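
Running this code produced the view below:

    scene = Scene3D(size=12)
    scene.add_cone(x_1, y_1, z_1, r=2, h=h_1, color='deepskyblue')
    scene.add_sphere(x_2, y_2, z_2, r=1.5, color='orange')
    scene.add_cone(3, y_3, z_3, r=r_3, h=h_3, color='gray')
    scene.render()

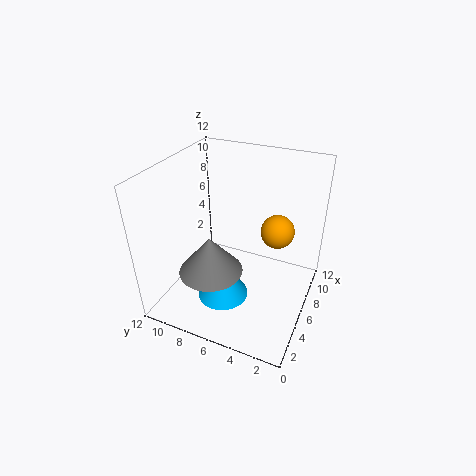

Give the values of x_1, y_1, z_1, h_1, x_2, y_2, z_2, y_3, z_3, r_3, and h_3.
x_1 = 3, y_1 = 6, z_1 = 2.5, h_1 = 3, x_2 = 9, y_2 = 3.5, z_2 = 5.5, y_3 = 7, z_3 = 4.5, r_3 = 2.5, h_3 = 3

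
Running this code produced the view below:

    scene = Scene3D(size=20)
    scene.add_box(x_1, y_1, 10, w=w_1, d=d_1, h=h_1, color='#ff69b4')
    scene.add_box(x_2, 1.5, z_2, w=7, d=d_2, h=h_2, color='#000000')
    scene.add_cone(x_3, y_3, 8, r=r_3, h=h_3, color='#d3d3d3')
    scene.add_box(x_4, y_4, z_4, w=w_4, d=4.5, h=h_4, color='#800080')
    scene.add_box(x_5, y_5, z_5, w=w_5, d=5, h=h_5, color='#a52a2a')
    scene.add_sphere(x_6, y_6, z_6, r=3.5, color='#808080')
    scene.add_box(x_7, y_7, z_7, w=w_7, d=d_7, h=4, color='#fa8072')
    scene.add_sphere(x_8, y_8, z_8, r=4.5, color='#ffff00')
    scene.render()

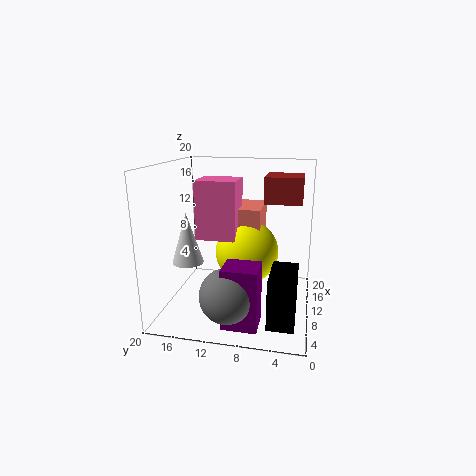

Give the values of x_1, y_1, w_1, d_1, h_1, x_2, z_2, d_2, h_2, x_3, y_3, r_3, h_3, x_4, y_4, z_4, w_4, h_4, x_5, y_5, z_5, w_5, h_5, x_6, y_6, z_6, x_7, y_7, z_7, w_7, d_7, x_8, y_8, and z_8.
x_1 = 8
y_1 = 10
w_1 = 5
d_1 = 5.5
h_1 = 8
x_2 = 3
z_2 = 0.5
d_2 = 3.5
h_2 = 6.5
x_3 = 5
y_3 = 15.5
r_3 = 2
h_3 = 6.5
x_4 = 2
y_4 = 6
z_4 = 0.5
w_4 = 4
h_4 = 8
x_5 = 9.5
y_5 = 1.5
z_5 = 15
w_5 = 5.5
h_5 = 3.5
x_6 = 3.5
y_6 = 10
z_6 = 4.5
x_7 = 10
y_7 = 7
z_7 = 10
w_7 = 7
d_7 = 6
x_8 = 11.5
y_8 = 9
z_8 = 7.5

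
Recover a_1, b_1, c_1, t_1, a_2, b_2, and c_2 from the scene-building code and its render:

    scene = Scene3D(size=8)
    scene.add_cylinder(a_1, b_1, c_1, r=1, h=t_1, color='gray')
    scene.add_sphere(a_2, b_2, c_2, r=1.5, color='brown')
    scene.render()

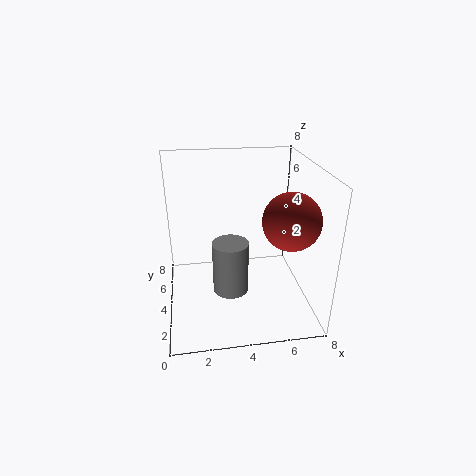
a_1 = 3.5, b_1 = 3.5, c_1 = 1, t_1 = 3, a_2 = 6.5, b_2 = 2.5, c_2 = 5.5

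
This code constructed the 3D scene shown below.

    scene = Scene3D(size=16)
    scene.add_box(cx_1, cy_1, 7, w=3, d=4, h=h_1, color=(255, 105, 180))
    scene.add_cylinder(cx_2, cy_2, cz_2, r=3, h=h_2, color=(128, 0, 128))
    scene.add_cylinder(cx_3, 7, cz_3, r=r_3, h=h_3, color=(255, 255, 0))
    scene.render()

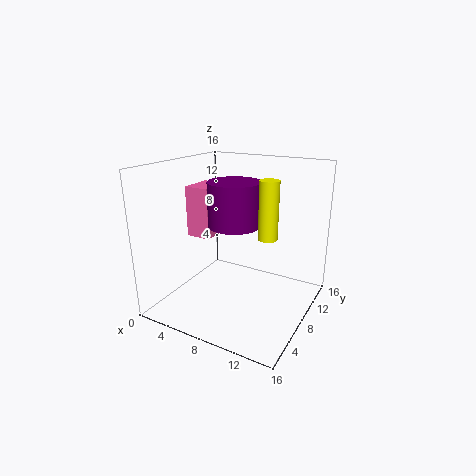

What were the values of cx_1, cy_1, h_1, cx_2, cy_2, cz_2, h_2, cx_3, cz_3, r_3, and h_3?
cx_1 = 1; cy_1 = 8; h_1 = 6; cx_2 = 7; cy_2 = 9; cz_2 = 9; h_2 = 5; cx_3 = 12; cz_3 = 9; r_3 = 1; h_3 = 6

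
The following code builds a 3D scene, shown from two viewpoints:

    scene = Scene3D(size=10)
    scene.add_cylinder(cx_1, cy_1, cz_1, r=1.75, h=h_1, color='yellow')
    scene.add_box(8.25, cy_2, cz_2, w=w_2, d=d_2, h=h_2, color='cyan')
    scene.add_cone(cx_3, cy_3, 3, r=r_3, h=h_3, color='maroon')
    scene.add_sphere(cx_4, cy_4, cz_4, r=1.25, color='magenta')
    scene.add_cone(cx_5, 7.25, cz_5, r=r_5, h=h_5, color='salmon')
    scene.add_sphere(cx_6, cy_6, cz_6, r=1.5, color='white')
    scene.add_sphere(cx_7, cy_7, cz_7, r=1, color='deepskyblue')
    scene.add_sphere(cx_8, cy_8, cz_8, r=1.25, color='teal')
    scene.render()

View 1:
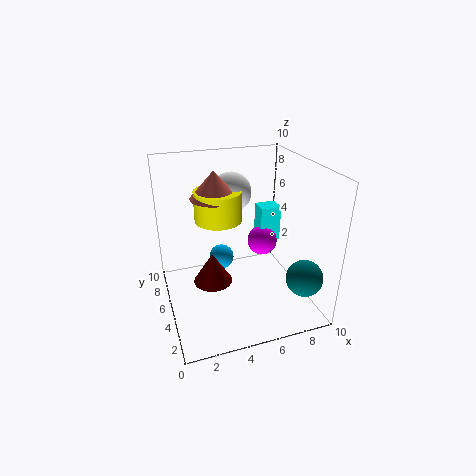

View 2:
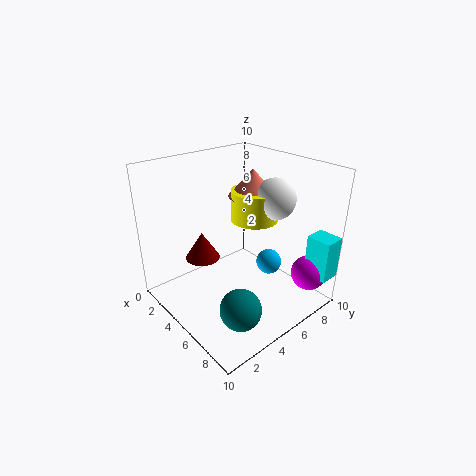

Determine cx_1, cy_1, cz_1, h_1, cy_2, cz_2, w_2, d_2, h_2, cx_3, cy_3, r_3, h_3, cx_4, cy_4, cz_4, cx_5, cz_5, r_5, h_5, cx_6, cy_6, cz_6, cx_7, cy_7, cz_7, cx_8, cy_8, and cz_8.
cx_1 = 4.25; cy_1 = 7.25; cz_1 = 5.5; h_1 = 2.25; cy_2 = 8.5; cz_2 = 2.25; w_2 = 1.75; d_2 = 1.5; h_2 = 3; cx_3 = 2.75; cy_3 = 3.5; r_3 = 1.25; h_3 = 2; cx_4 = 8.5; cy_4 = 8.75; cz_4 = 2.25; cx_5 = 4; cz_5 = 7.25; r_5 = 1.75; h_5 = 2; cx_6 = 5.5; cy_6 = 8; cz_6 = 7.25; cx_7 = 4.75; cy_7 = 8.5; cz_7 = 1.5; cx_8 = 8.75; cy_8 = 2; cz_8 = 2.75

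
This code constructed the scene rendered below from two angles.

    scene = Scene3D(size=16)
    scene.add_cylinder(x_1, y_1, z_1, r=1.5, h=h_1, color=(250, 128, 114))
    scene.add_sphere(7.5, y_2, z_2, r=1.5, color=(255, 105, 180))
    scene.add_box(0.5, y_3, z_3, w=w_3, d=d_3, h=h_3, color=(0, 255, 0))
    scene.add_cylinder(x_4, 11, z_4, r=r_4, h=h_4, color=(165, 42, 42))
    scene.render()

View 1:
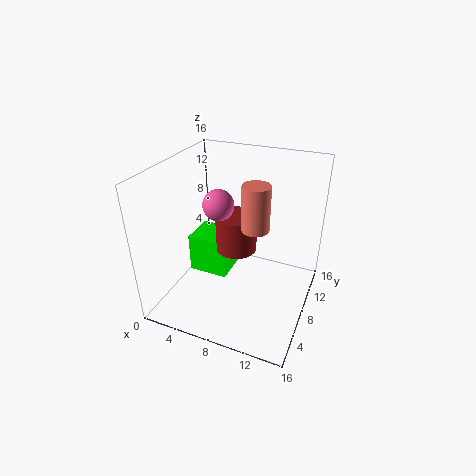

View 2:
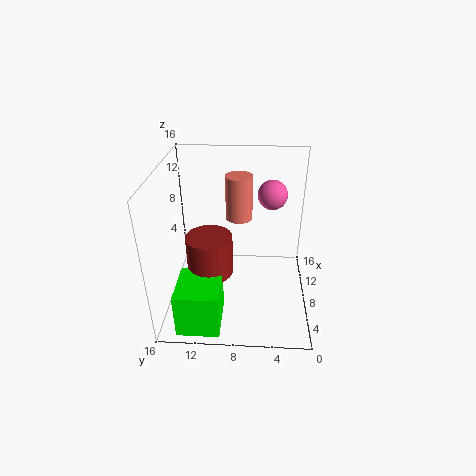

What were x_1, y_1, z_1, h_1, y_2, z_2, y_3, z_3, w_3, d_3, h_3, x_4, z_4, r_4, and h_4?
x_1 = 10; y_1 = 8; z_1 = 9.5; h_1 = 5; y_2 = 4.5; z_2 = 13.5; y_3 = 9.5; z_3 = 0.5; w_3 = 5; d_3 = 4.5; h_3 = 5; x_4 = 6.5; z_4 = 4.5; r_4 = 2.5; h_4 = 4.5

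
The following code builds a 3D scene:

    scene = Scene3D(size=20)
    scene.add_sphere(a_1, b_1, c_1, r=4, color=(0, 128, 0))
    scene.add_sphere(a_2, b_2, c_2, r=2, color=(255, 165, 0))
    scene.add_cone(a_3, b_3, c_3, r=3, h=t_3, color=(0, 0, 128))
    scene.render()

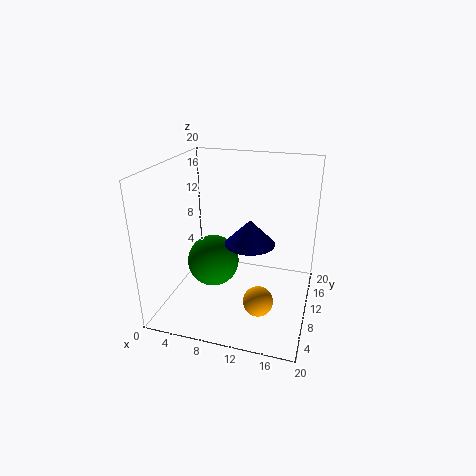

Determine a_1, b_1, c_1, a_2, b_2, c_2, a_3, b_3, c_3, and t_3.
a_1 = 5
b_1 = 13
c_1 = 4
a_2 = 14
b_2 = 6
c_2 = 3
a_3 = 13
b_3 = 5
c_3 = 12
t_3 = 3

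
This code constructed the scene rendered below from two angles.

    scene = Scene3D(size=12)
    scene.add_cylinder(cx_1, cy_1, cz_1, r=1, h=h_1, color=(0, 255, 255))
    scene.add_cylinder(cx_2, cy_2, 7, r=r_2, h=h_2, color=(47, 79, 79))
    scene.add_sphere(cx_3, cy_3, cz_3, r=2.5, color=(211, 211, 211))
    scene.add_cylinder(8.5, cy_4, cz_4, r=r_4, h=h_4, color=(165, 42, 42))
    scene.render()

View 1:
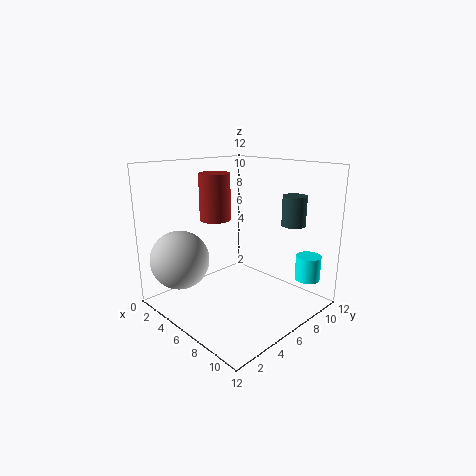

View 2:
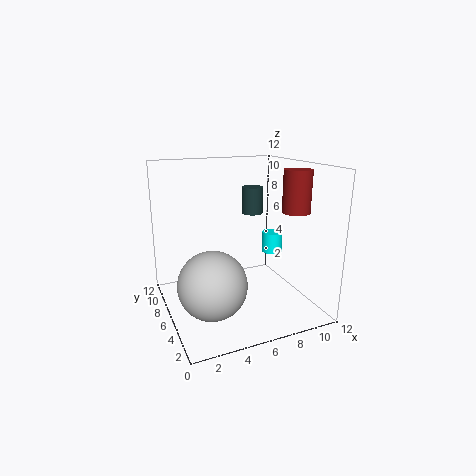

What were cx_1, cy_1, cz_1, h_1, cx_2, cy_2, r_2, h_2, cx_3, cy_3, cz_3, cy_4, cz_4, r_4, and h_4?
cx_1 = 11, cy_1 = 9, cz_1 = 3, h_1 = 2, cx_2 = 9, cy_2 = 9.5, r_2 = 1, h_2 = 2.5, cx_3 = 2.5, cy_3 = 2.5, cz_3 = 4, cy_4 = 1.5, cz_4 = 9, r_4 = 1, h_4 = 3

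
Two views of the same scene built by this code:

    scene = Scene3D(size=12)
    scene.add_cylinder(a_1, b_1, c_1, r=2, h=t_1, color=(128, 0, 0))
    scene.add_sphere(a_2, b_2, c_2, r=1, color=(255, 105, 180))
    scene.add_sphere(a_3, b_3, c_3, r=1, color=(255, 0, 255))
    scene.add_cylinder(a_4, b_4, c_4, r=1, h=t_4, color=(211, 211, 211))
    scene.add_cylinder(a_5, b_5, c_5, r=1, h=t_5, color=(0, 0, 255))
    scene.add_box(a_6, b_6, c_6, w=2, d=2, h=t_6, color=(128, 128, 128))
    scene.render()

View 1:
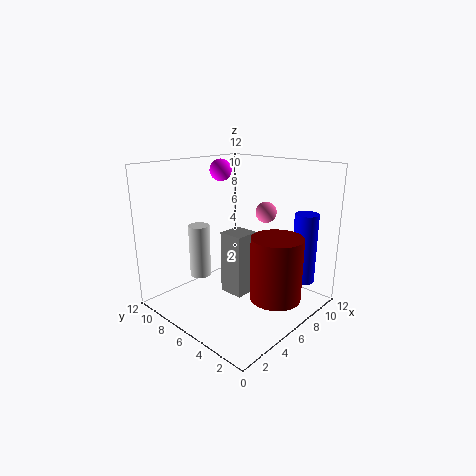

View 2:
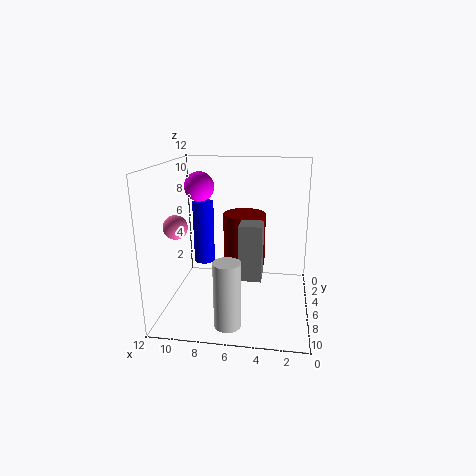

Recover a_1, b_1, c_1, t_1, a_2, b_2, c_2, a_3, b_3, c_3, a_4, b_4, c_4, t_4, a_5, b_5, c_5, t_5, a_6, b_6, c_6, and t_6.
a_1 = 6; b_1 = 2; c_1 = 2; t_1 = 5; a_2 = 11; b_2 = 7; c_2 = 7; a_3 = 8; b_3 = 10; c_3 = 11; a_4 = 6; b_4 = 11; c_4 = 1; t_4 = 5; a_5 = 10; b_5 = 2; c_5 = 2; t_5 = 6; a_6 = 4; b_6 = 4; c_6 = 2; t_6 = 5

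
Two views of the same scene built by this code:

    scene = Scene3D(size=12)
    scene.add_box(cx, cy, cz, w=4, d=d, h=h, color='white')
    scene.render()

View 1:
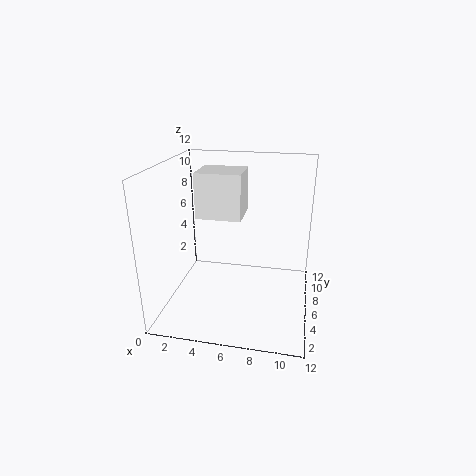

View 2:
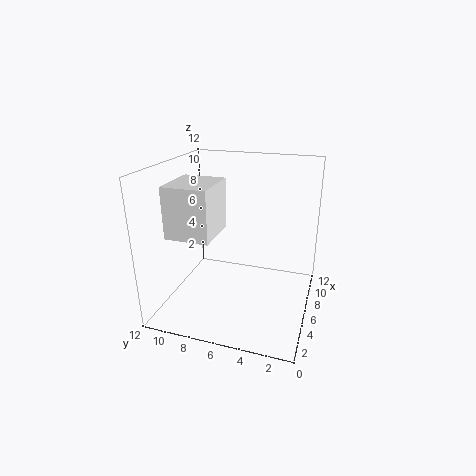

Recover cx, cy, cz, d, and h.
cx = 2, cy = 7, cz = 7, d = 3.5, h = 4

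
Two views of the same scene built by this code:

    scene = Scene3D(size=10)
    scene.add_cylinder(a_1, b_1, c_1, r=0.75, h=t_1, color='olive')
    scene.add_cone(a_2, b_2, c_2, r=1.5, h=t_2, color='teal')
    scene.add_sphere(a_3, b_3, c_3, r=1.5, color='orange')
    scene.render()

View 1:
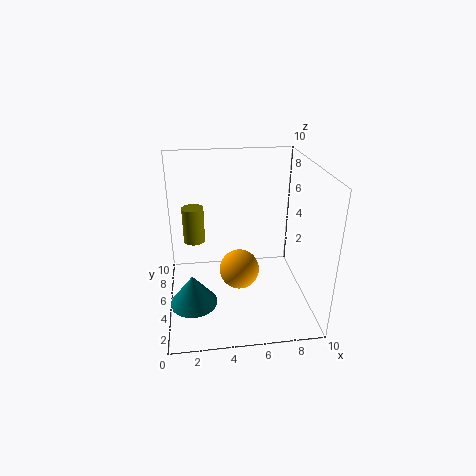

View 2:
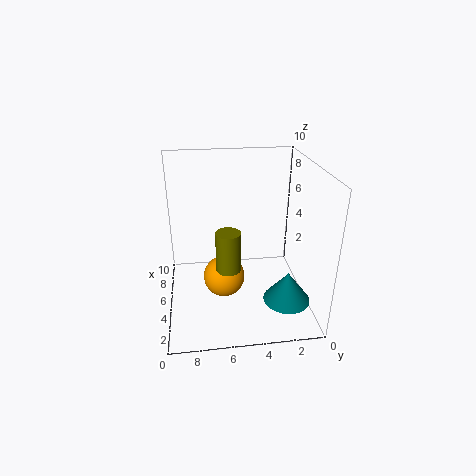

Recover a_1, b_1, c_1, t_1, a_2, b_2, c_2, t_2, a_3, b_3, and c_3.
a_1 = 2, b_1 = 6, c_1 = 4.5, t_1 = 2.5, a_2 = 1.75, b_2 = 2.25, c_2 = 2, t_2 = 2, a_3 = 5.25, b_3 = 6, c_3 = 1.75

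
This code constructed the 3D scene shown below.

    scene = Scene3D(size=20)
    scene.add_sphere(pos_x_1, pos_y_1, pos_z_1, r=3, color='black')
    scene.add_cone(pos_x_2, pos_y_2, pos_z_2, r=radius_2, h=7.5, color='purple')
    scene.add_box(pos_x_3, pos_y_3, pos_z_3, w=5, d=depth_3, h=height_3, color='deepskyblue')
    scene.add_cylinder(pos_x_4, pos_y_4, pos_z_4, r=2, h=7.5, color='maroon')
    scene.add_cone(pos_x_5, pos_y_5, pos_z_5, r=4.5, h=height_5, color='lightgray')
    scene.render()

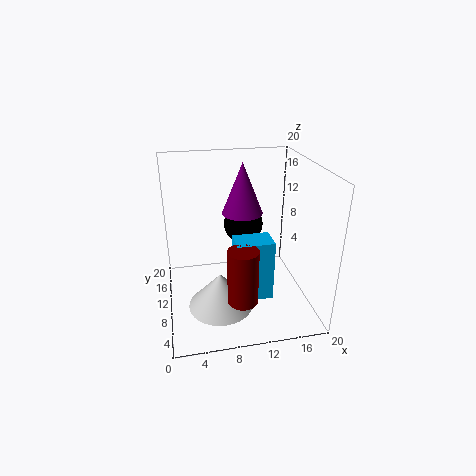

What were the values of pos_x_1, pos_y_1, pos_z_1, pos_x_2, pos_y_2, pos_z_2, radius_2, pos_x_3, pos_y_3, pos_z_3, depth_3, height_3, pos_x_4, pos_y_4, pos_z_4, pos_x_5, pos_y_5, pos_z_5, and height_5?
pos_x_1 = 12, pos_y_1 = 15.5, pos_z_1 = 9.5, pos_x_2 = 11.5, pos_y_2 = 14, pos_z_2 = 12, radius_2 = 3, pos_x_3 = 9, pos_y_3 = 5.5, pos_z_3 = 2.5, depth_3 = 3.5, height_3 = 8.5, pos_x_4 = 9.5, pos_y_4 = 4.5, pos_z_4 = 3.5, pos_x_5 = 7, pos_y_5 = 7.5, pos_z_5 = 1, height_5 = 5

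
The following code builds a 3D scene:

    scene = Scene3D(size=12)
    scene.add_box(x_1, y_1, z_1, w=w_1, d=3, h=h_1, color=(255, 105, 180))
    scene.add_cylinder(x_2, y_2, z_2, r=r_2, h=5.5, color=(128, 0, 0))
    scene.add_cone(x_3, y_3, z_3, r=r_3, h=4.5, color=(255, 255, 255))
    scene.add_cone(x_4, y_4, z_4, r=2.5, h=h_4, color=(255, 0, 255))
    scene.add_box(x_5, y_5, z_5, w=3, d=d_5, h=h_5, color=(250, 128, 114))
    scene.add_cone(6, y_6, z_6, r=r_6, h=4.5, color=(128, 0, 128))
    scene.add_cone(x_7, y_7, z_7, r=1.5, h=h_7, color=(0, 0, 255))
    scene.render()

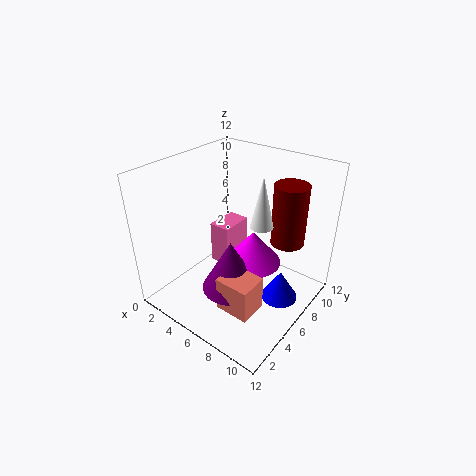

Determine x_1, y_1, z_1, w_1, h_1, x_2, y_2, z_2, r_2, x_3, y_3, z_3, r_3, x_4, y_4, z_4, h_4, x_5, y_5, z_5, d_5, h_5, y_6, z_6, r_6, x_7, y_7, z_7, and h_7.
x_1 = 2; y_1 = 7; z_1 = 1.5; w_1 = 2; h_1 = 4; x_2 = 8.5; y_2 = 10; z_2 = 4.5; r_2 = 1.5; x_3 = 7; y_3 = 8; z_3 = 6.5; r_3 = 1; x_4 = 6.5; y_4 = 7.5; z_4 = 3; h_4 = 3; x_5 = 6; y_5 = 3; z_5 = 0.5; d_5 = 2.5; h_5 = 3; y_6 = 5; z_6 = 1.5; r_6 = 2.5; x_7 = 10; y_7 = 6.5; z_7 = 1.5; h_7 = 2.5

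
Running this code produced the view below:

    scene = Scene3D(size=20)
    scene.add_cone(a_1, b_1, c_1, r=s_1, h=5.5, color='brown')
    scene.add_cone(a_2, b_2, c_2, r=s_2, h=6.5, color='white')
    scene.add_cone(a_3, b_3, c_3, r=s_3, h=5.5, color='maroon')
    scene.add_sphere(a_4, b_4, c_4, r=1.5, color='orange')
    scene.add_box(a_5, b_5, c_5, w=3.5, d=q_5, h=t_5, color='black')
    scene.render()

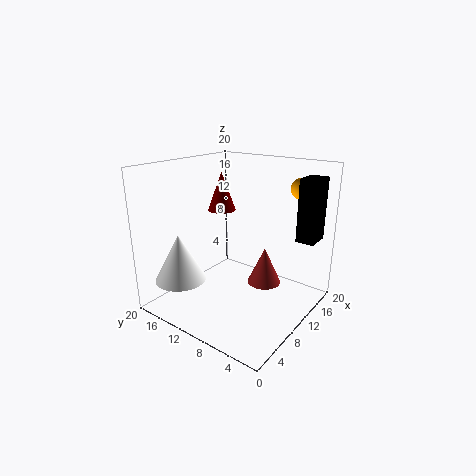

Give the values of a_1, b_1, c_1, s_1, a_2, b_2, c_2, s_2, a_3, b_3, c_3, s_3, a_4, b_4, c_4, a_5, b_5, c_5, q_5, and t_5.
a_1 = 14
b_1 = 8
c_1 = 2
s_1 = 2.5
a_2 = 4
b_2 = 15.5
c_2 = 4.5
s_2 = 3.5
a_3 = 11.5
b_3 = 14
c_3 = 13
s_3 = 2
a_4 = 16.5
b_4 = 4
c_4 = 16.5
a_5 = 13.5
b_5 = 0.5
c_5 = 10
q_5 = 2.5
t_5 = 8.5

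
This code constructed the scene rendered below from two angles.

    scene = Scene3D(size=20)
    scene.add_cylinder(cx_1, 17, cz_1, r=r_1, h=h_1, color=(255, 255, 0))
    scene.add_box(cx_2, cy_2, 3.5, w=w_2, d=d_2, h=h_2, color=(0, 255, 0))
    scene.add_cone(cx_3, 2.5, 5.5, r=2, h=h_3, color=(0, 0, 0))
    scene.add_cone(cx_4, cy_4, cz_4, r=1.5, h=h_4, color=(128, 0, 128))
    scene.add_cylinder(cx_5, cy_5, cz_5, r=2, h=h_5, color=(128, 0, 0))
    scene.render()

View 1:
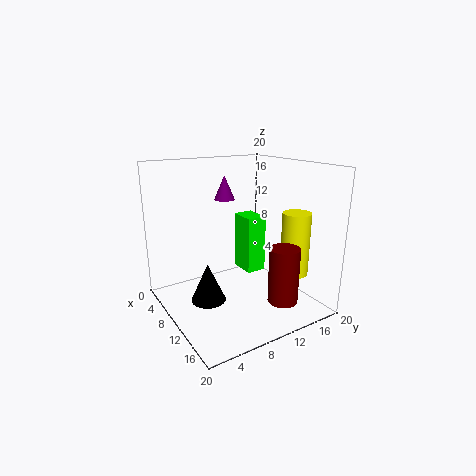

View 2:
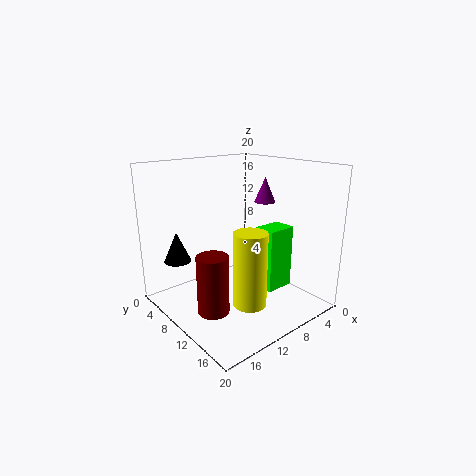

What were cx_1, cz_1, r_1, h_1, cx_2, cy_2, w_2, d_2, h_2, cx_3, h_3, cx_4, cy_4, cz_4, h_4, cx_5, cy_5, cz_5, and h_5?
cx_1 = 14; cz_1 = 4.5; r_1 = 2; h_1 = 9; cx_2 = 5; cy_2 = 12.5; w_2 = 4; d_2 = 3; h_2 = 8.5; cx_3 = 15.5; h_3 = 4.5; cx_4 = 5.5; cy_4 = 10.5; cz_4 = 14.5; h_4 = 3.5; cx_5 = 16.5; cy_5 = 13; cz_5 = 2.5; h_5 = 7.5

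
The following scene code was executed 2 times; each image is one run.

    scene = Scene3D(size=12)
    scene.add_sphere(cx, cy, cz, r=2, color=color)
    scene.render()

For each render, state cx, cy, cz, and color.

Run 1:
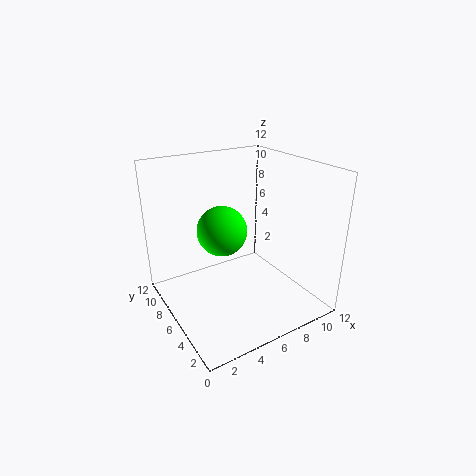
cx = 4.5, cy = 6, cz = 7, color = 'lime'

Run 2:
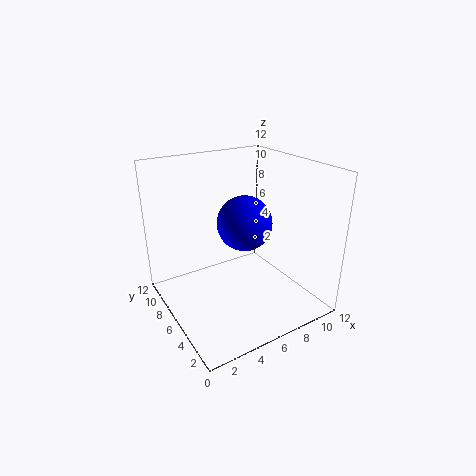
cx = 5, cy = 3.5, cz = 8.5, color = 'blue'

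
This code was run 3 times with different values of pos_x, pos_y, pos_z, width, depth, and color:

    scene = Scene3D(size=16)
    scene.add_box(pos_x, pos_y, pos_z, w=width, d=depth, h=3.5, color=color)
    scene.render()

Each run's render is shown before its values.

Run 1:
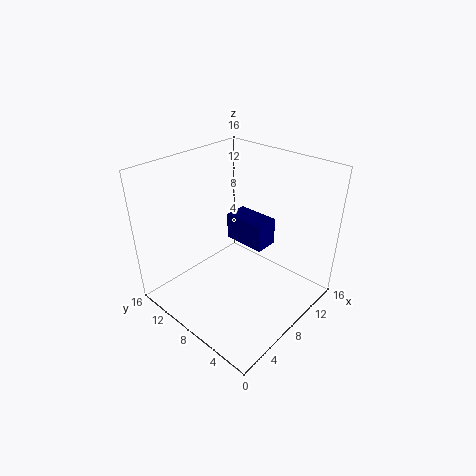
pos_x = 12
pos_y = 8
pos_z = 4
width = 3
depth = 5.5
color = 'navy'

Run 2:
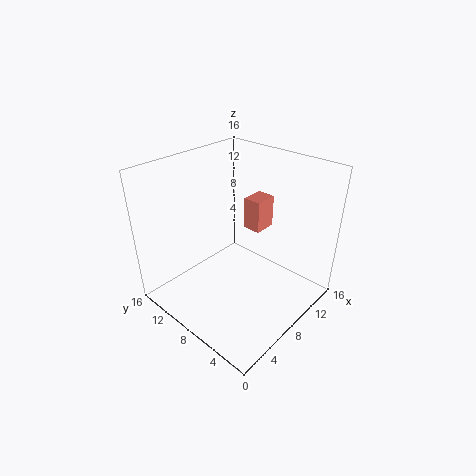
pos_x = 9
pos_y = 6
pos_z = 9
width = 2.5
depth = 2
color = 'salmon'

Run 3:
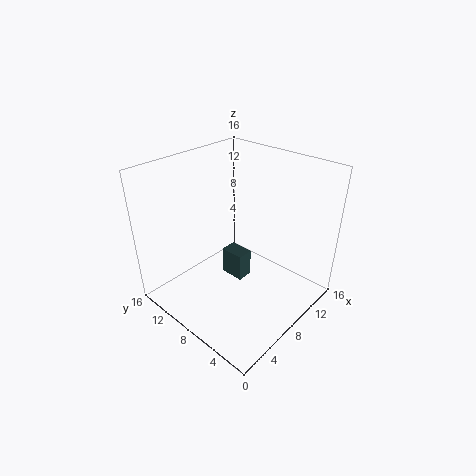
pos_x = 9.5
pos_y = 9
pos_z = 0.5
width = 2
depth = 3
color = 'darkslategray'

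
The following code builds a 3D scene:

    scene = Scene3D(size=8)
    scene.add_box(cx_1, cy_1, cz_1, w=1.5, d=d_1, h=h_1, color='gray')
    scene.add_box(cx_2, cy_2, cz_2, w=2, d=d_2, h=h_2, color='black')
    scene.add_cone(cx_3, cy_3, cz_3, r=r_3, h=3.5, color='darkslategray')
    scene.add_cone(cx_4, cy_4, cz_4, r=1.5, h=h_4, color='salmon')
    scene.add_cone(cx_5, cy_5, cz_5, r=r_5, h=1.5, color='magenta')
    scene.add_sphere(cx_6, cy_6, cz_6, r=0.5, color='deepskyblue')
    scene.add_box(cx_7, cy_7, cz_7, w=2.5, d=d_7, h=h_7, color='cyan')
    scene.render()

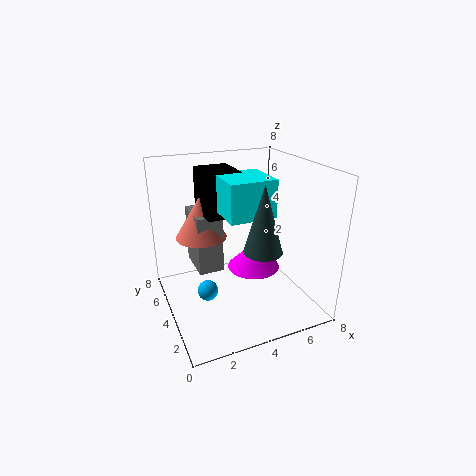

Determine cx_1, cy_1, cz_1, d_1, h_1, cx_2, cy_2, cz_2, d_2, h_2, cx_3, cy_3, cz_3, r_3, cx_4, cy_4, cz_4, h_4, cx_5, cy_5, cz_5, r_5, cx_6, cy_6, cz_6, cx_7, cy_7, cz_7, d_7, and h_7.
cx_1 = 2
cy_1 = 5
cz_1 = 1.5
d_1 = 2.5
h_1 = 3.5
cx_2 = 2.5
cy_2 = 4.5
cz_2 = 5
d_2 = 2.5
h_2 = 2.5
cx_3 = 4.5
cy_3 = 2
cz_3 = 4
r_3 = 1
cx_4 = 2.5
cy_4 = 6
cz_4 = 3.5
h_4 = 2.5
cx_5 = 5
cy_5 = 4
cz_5 = 2
r_5 = 1.5
cx_6 = 1.5
cy_6 = 2
cz_6 = 2.5
cx_7 = 3
cy_7 = 2.5
cz_7 = 5.5
d_7 = 2.5
h_7 = 2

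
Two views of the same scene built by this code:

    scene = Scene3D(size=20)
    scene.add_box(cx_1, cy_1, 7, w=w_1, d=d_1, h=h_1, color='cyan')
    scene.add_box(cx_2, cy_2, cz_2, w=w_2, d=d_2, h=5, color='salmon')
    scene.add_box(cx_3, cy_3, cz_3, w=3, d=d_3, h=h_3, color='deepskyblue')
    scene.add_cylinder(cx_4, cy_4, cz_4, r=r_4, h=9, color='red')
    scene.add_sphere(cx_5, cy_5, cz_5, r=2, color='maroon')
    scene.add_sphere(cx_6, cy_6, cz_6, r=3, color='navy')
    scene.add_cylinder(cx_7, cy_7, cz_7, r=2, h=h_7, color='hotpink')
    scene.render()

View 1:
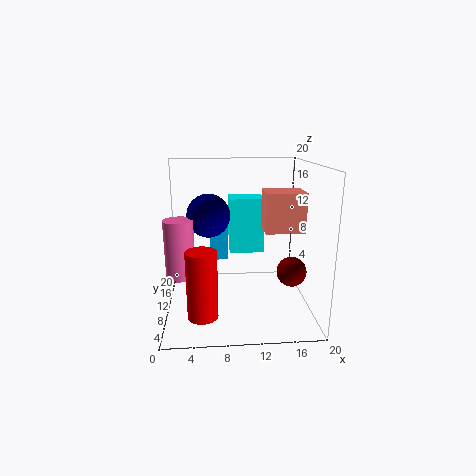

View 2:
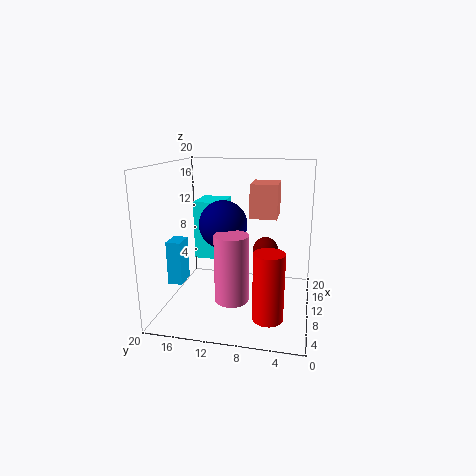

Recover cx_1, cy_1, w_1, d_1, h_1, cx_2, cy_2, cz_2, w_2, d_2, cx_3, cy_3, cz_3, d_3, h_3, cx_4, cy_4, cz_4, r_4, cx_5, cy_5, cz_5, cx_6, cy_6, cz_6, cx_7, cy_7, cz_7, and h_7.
cx_1 = 9; cy_1 = 12; w_1 = 5; d_1 = 4; h_1 = 8; cx_2 = 13; cy_2 = 5; cz_2 = 12; w_2 = 5; d_2 = 4; cx_3 = 6; cy_3 = 17; cz_3 = 4; d_3 = 2; h_3 = 6; cx_4 = 5; cy_4 = 5; cz_4 = 1; r_4 = 2; cx_5 = 17; cy_5 = 7; cz_5 = 6; cx_6 = 6; cy_6 = 11; cz_6 = 13; cx_7 = 2; cy_7 = 9; cz_7 = 5; h_7 = 8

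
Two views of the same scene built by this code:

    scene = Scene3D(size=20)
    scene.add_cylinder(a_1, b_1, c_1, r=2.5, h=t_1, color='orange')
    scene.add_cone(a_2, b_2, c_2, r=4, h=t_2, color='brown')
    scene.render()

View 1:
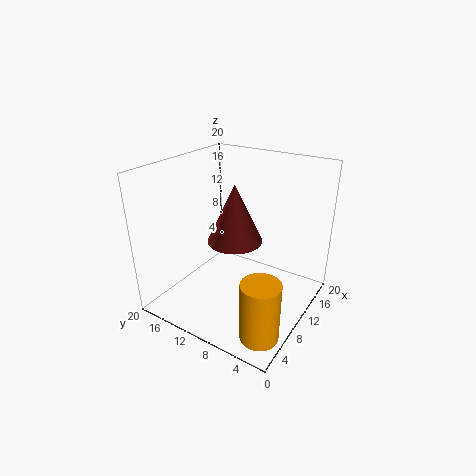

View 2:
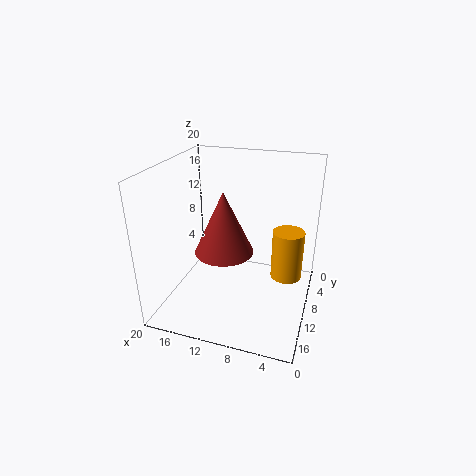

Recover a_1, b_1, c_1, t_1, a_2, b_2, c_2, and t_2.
a_1 = 4
b_1 = 3
c_1 = 0.5
t_1 = 8
a_2 = 11.5
b_2 = 11.5
c_2 = 8.5
t_2 = 8.5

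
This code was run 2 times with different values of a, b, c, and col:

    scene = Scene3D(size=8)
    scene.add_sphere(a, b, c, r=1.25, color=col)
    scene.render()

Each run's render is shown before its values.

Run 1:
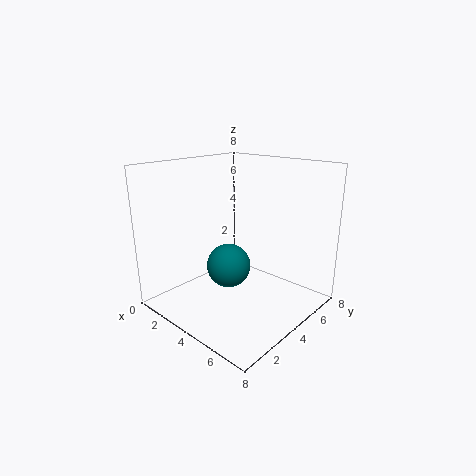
a = 3.5; b = 3.75; c = 2.25; col = 'teal'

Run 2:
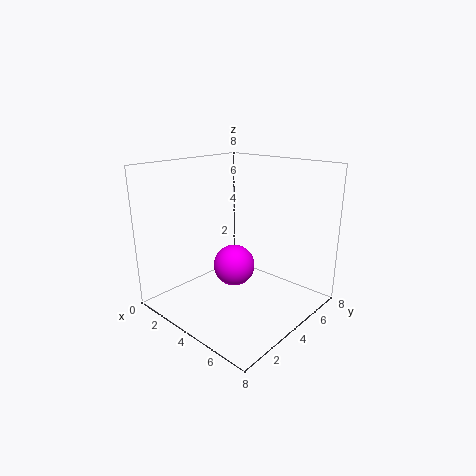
a = 3; b = 4.75; c = 1.75; col = 'magenta'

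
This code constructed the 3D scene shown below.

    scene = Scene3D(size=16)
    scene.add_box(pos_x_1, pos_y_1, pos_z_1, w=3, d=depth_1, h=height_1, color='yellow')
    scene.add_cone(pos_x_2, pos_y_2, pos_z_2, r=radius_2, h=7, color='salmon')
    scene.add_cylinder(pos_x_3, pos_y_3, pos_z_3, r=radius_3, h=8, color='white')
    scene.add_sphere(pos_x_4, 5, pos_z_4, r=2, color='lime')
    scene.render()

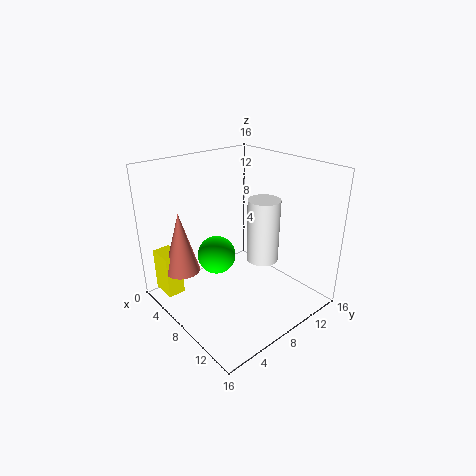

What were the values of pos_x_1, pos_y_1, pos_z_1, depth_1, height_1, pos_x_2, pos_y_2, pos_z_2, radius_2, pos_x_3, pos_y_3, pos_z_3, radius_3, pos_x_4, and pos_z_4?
pos_x_1 = 1
pos_y_1 = 1
pos_z_1 = 1
depth_1 = 2
height_1 = 5
pos_x_2 = 4
pos_y_2 = 3
pos_z_2 = 4
radius_2 = 2
pos_x_3 = 7
pos_y_3 = 13
pos_z_3 = 3
radius_3 = 2
pos_x_4 = 8
pos_z_4 = 7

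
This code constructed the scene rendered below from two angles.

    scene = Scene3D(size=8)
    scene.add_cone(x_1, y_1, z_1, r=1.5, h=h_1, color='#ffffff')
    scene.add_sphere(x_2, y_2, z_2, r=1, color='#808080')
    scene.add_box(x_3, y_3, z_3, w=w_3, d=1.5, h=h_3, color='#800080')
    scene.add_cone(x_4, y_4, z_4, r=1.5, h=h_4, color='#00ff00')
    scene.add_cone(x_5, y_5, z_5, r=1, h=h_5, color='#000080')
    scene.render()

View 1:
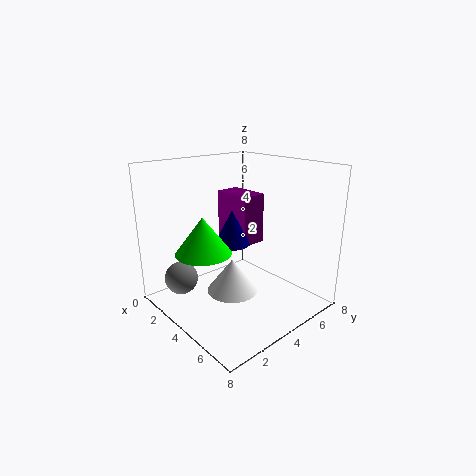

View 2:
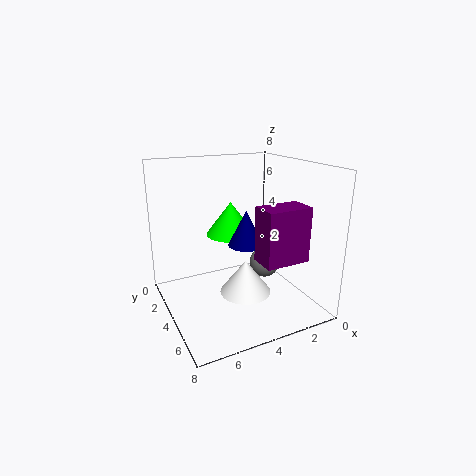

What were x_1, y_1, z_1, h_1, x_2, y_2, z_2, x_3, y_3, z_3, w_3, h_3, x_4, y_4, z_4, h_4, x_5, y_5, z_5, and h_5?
x_1 = 3.5; y_1 = 4; z_1 = 0.5; h_1 = 2; x_2 = 1; y_2 = 2; z_2 = 1; x_3 = 1; y_3 = 5; z_3 = 3; w_3 = 2.5; h_3 = 3; x_4 = 3.5; y_4 = 2; z_4 = 3.5; h_4 = 2; x_5 = 3.5; y_5 = 4; z_5 = 3.5; h_5 = 2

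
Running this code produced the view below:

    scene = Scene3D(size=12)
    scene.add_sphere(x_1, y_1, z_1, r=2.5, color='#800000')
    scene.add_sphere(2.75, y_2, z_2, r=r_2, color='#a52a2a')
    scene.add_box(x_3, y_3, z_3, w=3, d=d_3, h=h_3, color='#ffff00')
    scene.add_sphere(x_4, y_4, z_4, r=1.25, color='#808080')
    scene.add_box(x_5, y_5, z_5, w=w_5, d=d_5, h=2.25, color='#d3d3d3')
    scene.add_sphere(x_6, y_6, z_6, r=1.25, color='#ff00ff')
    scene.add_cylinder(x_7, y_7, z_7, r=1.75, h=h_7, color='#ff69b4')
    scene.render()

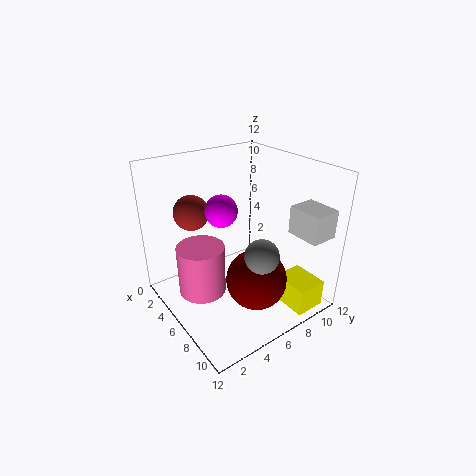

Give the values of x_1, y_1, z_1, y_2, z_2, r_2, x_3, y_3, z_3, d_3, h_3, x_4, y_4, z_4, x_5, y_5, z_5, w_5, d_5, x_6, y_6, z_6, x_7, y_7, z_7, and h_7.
x_1 = 8.25; y_1 = 6.25; z_1 = 3; y_2 = 3.5; z_2 = 7.75; r_2 = 1.5; x_3 = 9; y_3 = 7.75; z_3 = 1; d_3 = 2.5; h_3 = 2.25; x_4 = 10.25; y_4 = 5; z_4 = 6.75; x_5 = 9; y_5 = 8.75; z_5 = 7; w_5 = 2.75; d_5 = 2.25; x_6 = 6.25; y_6 = 4.25; z_6 = 9; x_7 = 7.25; y_7 = 1.75; z_7 = 3.5; h_7 = 3.75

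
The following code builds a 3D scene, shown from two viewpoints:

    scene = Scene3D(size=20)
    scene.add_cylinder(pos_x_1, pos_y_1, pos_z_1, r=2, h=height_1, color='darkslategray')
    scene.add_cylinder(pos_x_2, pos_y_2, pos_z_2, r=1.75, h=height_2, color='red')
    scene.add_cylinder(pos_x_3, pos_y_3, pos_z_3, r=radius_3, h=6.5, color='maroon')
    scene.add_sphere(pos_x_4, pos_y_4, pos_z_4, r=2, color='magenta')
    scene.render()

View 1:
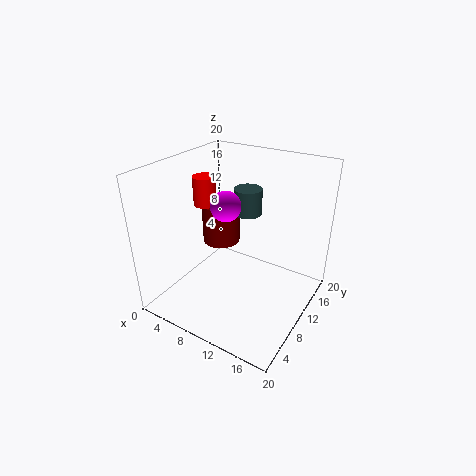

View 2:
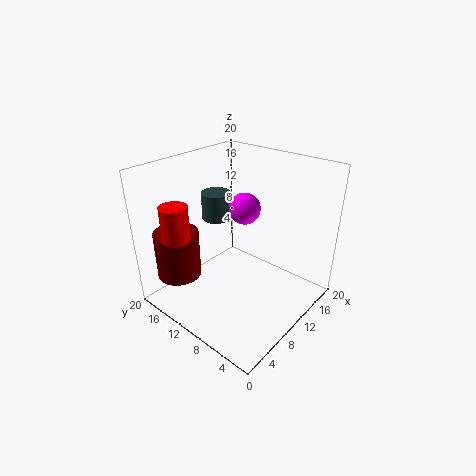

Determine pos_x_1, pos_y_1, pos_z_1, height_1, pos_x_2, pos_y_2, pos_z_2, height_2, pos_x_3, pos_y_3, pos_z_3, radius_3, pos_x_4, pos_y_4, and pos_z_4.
pos_x_1 = 9.5
pos_y_1 = 13.5
pos_z_1 = 12.25
height_1 = 3.75
pos_x_2 = 2
pos_y_2 = 13.25
pos_z_2 = 12
height_2 = 4.5
pos_x_3 = 3.5
pos_y_3 = 15.25
pos_z_3 = 5.25
radius_3 = 3
pos_x_4 = 9.25
pos_y_4 = 8.25
pos_z_4 = 15.25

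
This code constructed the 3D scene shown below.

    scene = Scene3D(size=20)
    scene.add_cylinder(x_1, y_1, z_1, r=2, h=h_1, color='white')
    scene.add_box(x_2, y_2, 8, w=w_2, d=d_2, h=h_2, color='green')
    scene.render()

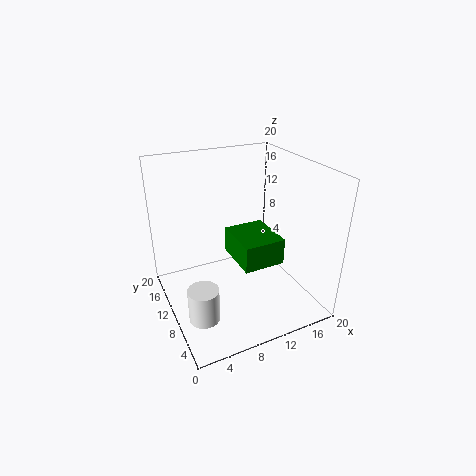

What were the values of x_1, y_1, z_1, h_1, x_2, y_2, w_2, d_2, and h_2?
x_1 = 3; y_1 = 5.5; z_1 = 2; h_1 = 4.5; x_2 = 8.5; y_2 = 4.5; w_2 = 5.5; d_2 = 6.5; h_2 = 3.5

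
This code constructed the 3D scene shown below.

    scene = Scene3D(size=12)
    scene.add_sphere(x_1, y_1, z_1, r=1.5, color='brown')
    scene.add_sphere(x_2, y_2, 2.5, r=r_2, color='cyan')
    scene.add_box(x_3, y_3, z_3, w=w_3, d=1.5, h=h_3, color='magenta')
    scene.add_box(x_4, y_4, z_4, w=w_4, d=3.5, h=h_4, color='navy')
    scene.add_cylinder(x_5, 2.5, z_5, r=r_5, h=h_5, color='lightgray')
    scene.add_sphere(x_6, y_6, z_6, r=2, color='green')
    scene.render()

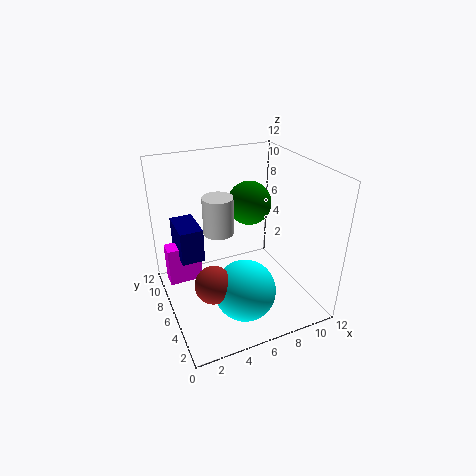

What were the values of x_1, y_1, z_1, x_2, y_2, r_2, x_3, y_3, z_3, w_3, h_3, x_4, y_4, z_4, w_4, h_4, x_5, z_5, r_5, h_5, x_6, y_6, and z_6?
x_1 = 3; y_1 = 4; z_1 = 3.5; x_2 = 5.5; y_2 = 3.5; r_2 = 2.5; x_3 = 0.5; y_3 = 8.5; z_3 = 1; w_3 = 3; h_3 = 3.5; x_4 = 1.5; y_4 = 7.5; z_4 = 3.5; w_4 = 2; h_4 = 3; x_5 = 3; z_5 = 9; r_5 = 1; h_5 = 2.5; x_6 = 8.5; y_6 = 9; z_6 = 7.5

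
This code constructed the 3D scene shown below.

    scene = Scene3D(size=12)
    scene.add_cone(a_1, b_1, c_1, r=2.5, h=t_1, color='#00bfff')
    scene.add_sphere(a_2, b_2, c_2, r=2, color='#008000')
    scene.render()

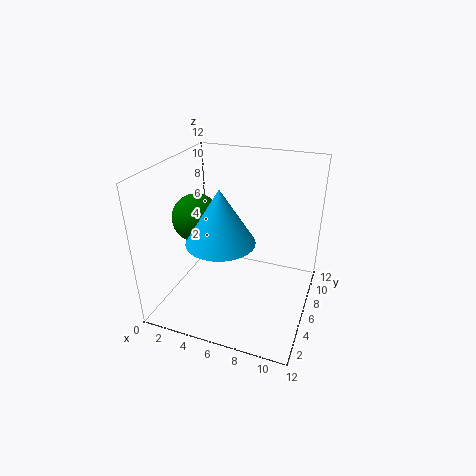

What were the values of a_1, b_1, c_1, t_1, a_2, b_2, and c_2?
a_1 = 6, b_1 = 2.5, c_1 = 7.5, t_1 = 4, a_2 = 2.5, b_2 = 5.5, c_2 = 7.5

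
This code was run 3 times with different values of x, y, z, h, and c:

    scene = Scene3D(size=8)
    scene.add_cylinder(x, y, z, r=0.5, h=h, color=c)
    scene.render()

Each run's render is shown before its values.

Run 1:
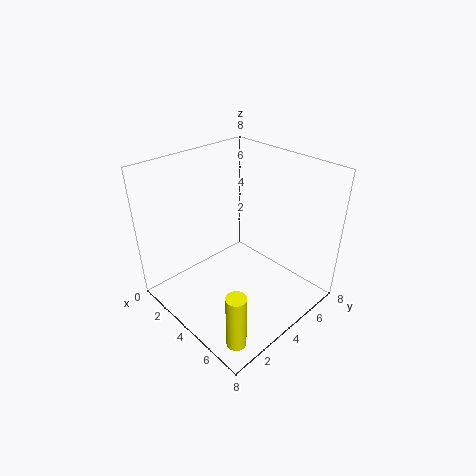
x = 7
y = 1
z = 0.5
h = 3
c = 'yellow'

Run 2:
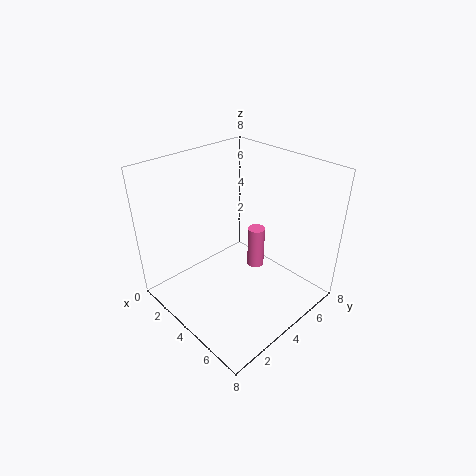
x = 4
y = 5.5
z = 1.5
h = 2.5
c = 'hotpink'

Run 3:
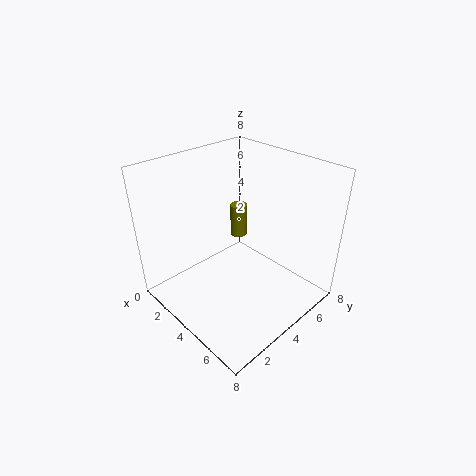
x = 2.5
y = 5.5
z = 3
h = 2
c = 'olive'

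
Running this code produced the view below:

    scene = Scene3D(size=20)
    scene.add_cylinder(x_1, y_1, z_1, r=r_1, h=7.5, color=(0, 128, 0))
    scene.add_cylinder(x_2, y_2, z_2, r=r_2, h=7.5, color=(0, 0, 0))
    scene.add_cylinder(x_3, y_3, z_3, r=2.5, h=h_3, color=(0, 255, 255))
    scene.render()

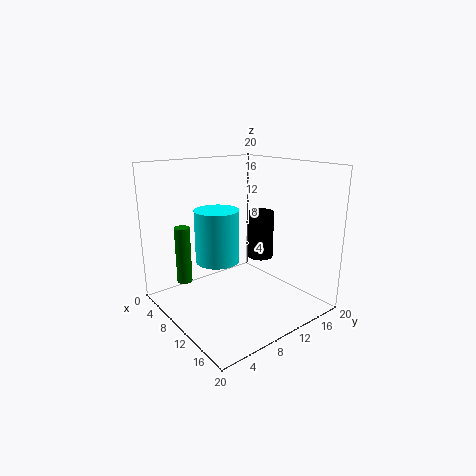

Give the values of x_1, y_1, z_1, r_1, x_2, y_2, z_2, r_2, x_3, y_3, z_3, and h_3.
x_1 = 8, y_1 = 2.5, z_1 = 5, r_1 = 1, x_2 = 7, y_2 = 17, z_2 = 4.5, r_2 = 2, x_3 = 14.5, y_3 = 3.5, z_3 = 10, h_3 = 6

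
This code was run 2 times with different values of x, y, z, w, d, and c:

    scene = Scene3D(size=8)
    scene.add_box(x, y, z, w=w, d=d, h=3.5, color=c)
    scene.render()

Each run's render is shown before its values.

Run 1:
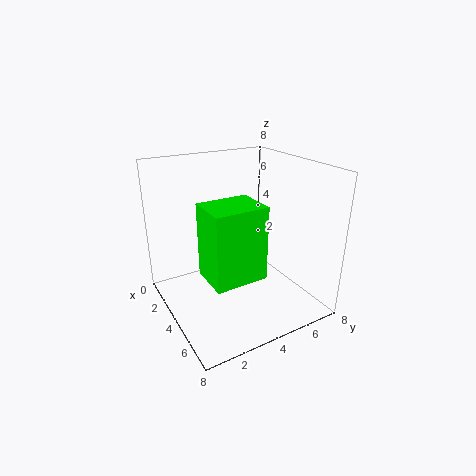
x = 5.5; y = 1; z = 3.5; w = 2; d = 2.5; c = 'lime'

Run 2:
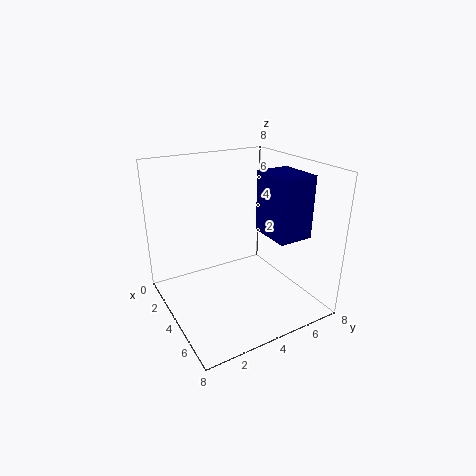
x = 3.5; y = 5.5; z = 4; w = 2.5; d = 2; c = 'navy'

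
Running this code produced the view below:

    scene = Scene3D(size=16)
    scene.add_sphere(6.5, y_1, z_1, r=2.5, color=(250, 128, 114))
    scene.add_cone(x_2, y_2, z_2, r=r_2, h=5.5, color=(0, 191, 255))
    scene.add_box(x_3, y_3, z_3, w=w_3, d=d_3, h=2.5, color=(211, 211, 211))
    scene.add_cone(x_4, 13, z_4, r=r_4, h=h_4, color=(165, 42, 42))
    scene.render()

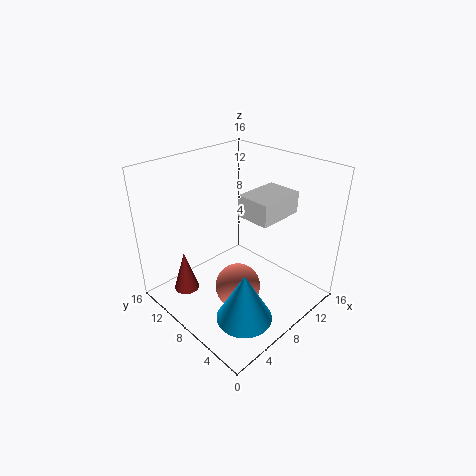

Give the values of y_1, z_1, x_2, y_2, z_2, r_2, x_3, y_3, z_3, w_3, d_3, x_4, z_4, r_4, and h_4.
y_1 = 6.5; z_1 = 3; x_2 = 5; y_2 = 4; z_2 = 1; r_2 = 3; x_3 = 9; y_3 = 5; z_3 = 10; w_3 = 5.5; d_3 = 4; x_4 = 4; z_4 = 0.5; r_4 = 1.5; h_4 = 5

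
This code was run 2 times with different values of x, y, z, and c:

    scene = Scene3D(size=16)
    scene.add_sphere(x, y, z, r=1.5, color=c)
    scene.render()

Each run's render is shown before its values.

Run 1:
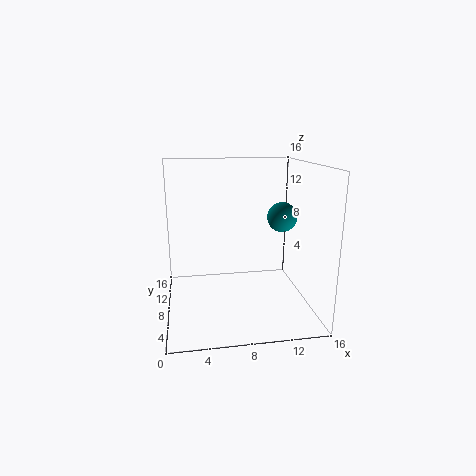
x = 12, y = 5, z = 11, c = 'teal'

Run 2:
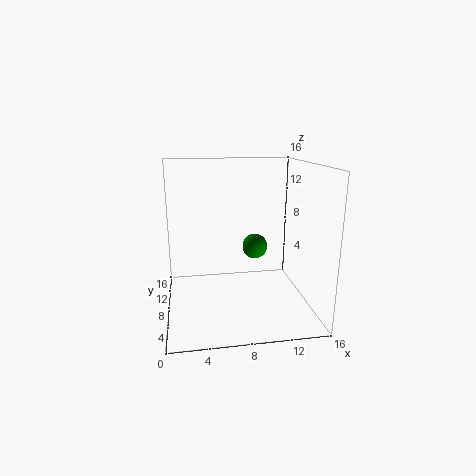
x = 10.5, y = 10.5, z = 6, c = 'green'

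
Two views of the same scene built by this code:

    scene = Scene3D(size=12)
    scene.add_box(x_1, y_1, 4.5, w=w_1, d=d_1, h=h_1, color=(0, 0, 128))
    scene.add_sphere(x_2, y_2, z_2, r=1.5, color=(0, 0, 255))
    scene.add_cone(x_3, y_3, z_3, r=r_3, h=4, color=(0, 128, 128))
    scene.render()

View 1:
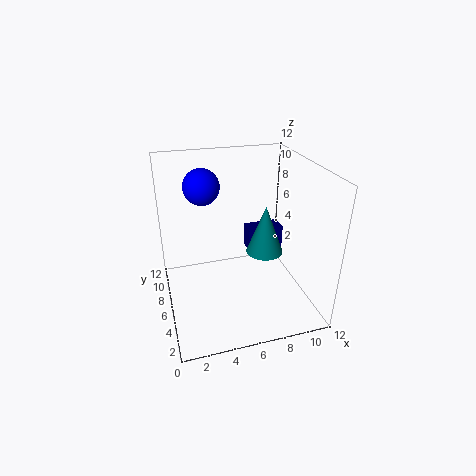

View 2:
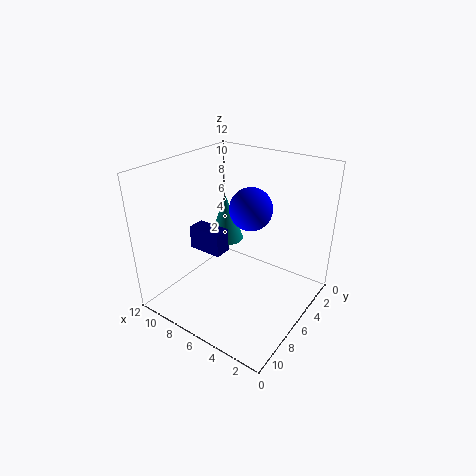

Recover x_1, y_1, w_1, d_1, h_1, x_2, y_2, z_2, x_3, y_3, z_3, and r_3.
x_1 = 7
y_1 = 6
w_1 = 3
d_1 = 1.5
h_1 = 2
x_2 = 3.5
y_2 = 8
z_2 = 10
x_3 = 8
y_3 = 5
z_3 = 5
r_3 = 1.5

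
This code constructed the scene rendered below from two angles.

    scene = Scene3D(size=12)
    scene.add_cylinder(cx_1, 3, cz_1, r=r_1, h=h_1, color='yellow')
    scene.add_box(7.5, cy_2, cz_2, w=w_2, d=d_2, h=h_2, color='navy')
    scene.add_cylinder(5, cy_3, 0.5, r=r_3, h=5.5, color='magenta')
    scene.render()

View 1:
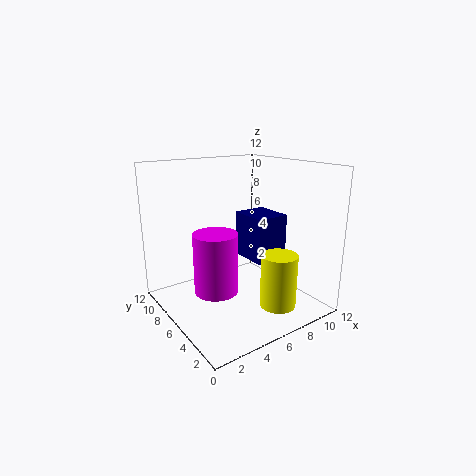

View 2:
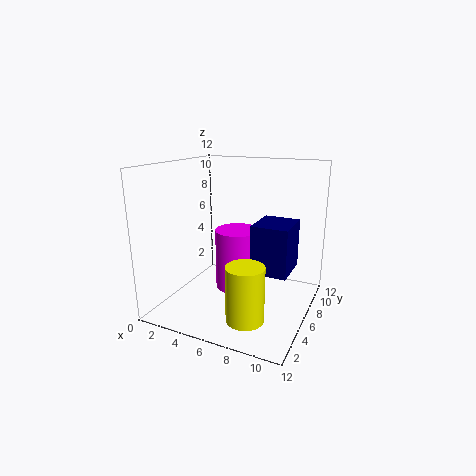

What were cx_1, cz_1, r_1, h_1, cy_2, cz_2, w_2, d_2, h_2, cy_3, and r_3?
cx_1 = 8
cz_1 = 0.5
r_1 = 1.5
h_1 = 4.5
cy_2 = 5
cz_2 = 3.5
w_2 = 3
d_2 = 3.5
h_2 = 4
cy_3 = 8
r_3 = 2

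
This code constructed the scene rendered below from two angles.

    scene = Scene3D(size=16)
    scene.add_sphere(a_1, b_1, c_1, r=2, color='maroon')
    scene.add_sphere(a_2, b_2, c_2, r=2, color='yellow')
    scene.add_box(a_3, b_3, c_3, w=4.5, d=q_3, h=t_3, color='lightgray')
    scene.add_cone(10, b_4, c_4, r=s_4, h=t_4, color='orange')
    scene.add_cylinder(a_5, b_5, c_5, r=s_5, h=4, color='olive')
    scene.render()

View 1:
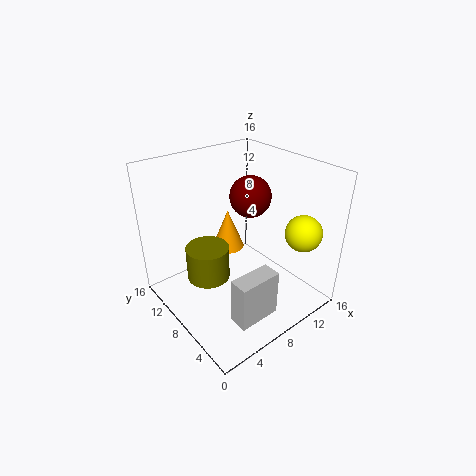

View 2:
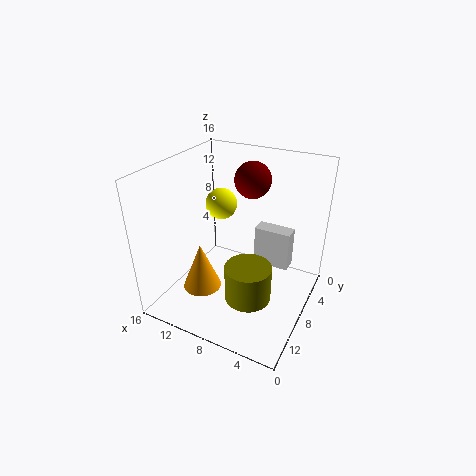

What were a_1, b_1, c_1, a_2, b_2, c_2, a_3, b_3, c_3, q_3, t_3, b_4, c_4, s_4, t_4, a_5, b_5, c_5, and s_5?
a_1 = 7.5; b_1 = 5.5; c_1 = 14; a_2 = 13; b_2 = 3; c_2 = 9; a_3 = 3.5; b_3 = 1.5; c_3 = 2; q_3 = 2; t_3 = 5; b_4 = 12.5; c_4 = 4; s_4 = 2; t_4 = 5; a_5 = 5.5; b_5 = 10.5; c_5 = 2.5; s_5 = 2.5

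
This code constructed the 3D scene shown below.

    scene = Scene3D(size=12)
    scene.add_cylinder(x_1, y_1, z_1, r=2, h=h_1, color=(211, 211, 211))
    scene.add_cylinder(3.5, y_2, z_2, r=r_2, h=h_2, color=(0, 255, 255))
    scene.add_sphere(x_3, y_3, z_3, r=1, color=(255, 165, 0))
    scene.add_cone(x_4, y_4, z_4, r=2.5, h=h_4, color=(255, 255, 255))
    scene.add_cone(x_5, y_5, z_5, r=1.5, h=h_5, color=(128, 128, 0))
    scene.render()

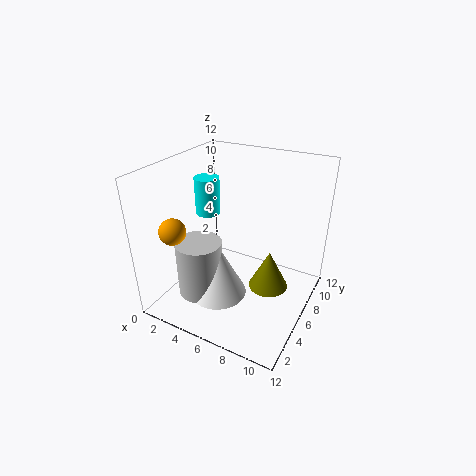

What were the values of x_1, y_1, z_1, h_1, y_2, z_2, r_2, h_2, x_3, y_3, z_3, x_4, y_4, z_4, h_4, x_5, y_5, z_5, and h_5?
x_1 = 3
y_1 = 4.5
z_1 = 0.5
h_1 = 5
y_2 = 5.5
z_2 = 8
r_2 = 1
h_2 = 3
x_3 = 3
y_3 = 1.5
z_3 = 8
x_4 = 4.5
y_4 = 5
z_4 = 0.5
h_4 = 5
x_5 = 9.5
y_5 = 4.5
z_5 = 3.5
h_5 = 3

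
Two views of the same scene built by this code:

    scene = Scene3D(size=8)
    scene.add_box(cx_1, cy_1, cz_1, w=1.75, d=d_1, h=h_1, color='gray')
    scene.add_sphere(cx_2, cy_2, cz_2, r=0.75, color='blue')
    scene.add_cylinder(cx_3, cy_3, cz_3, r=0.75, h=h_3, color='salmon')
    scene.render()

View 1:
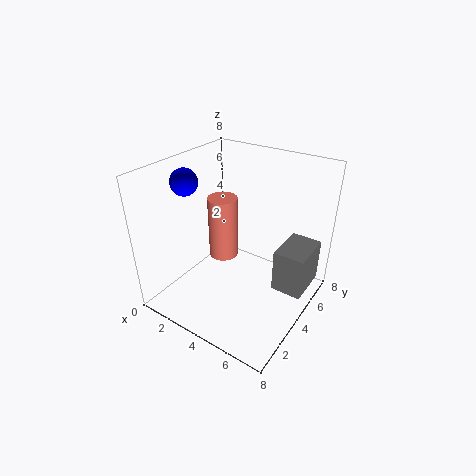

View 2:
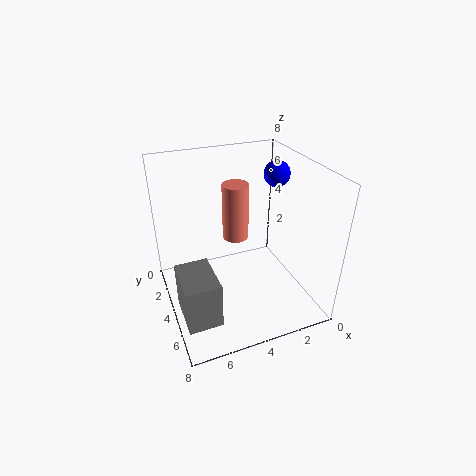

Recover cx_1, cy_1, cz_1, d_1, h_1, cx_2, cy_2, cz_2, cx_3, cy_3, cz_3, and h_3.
cx_1 = 6
cy_1 = 4.5
cz_1 = 1
d_1 = 2.5
h_1 = 2.5
cx_2 = 1.25
cy_2 = 3
cz_2 = 7
cx_3 = 3.75
cy_3 = 3
cz_3 = 3.5
h_3 = 3.25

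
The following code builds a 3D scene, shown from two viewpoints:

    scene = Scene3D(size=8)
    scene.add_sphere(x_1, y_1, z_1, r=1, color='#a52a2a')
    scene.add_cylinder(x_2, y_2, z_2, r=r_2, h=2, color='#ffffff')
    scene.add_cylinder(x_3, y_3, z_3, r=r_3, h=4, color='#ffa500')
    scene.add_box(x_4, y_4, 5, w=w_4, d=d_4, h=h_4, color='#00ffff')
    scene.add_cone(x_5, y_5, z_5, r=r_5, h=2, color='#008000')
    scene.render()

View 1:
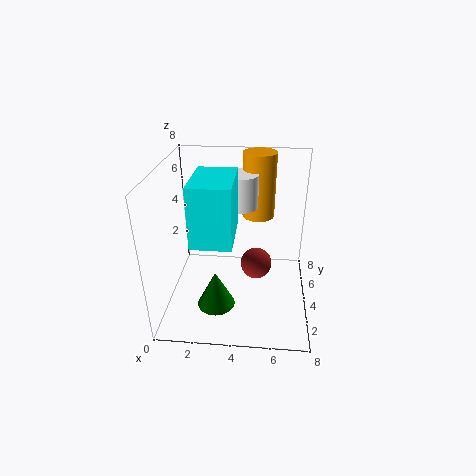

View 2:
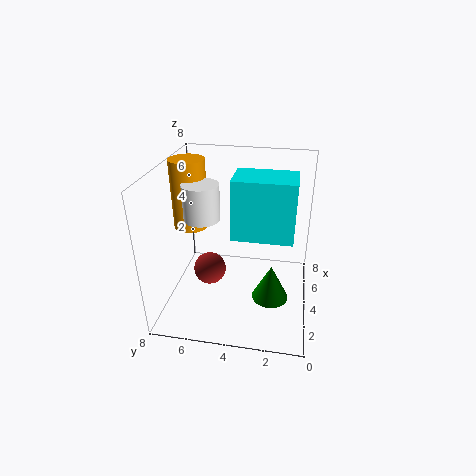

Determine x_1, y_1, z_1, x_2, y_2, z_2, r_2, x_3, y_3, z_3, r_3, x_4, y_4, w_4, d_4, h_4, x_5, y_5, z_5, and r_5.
x_1 = 5; y_1 = 6; z_1 = 1; x_2 = 4; y_2 = 6; z_2 = 5; r_2 = 1; x_3 = 5; y_3 = 7; z_3 = 4; r_3 = 1; x_4 = 2; y_4 = 1; w_4 = 2; d_4 = 3; h_4 = 3; x_5 = 3; y_5 = 2; z_5 = 1; r_5 = 1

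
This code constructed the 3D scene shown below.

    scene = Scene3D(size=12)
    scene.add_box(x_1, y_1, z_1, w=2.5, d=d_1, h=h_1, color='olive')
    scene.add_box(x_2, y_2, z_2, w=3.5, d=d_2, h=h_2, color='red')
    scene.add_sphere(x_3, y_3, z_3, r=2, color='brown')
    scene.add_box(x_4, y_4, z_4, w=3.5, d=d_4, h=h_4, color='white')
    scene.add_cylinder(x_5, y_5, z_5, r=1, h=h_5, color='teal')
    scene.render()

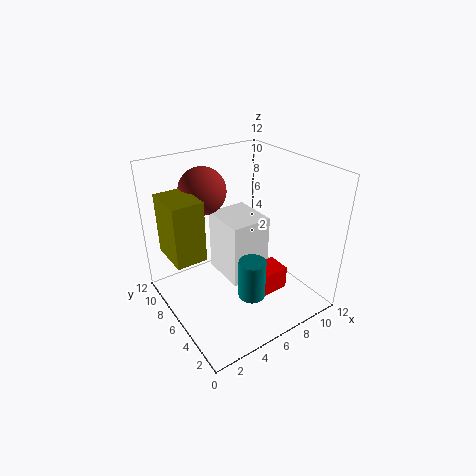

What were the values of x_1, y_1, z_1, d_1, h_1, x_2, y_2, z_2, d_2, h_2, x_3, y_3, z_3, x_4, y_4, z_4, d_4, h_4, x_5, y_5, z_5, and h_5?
x_1 = 0.5
y_1 = 6
z_1 = 5
d_1 = 3.5
h_1 = 5
x_2 = 5.5
y_2 = 3
z_2 = 1.5
d_2 = 2
h_2 = 2
x_3 = 4.5
y_3 = 9
z_3 = 9.5
x_4 = 5
y_4 = 5
z_4 = 2
d_4 = 4
h_4 = 5.5
x_5 = 4.5
y_5 = 2
z_5 = 3.5
h_5 = 3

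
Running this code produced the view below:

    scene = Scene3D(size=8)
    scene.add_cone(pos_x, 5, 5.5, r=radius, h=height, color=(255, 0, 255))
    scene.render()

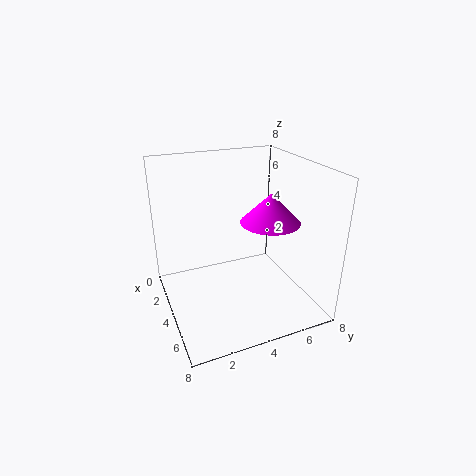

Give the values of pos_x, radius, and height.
pos_x = 5.75; radius = 1.5; height = 1.5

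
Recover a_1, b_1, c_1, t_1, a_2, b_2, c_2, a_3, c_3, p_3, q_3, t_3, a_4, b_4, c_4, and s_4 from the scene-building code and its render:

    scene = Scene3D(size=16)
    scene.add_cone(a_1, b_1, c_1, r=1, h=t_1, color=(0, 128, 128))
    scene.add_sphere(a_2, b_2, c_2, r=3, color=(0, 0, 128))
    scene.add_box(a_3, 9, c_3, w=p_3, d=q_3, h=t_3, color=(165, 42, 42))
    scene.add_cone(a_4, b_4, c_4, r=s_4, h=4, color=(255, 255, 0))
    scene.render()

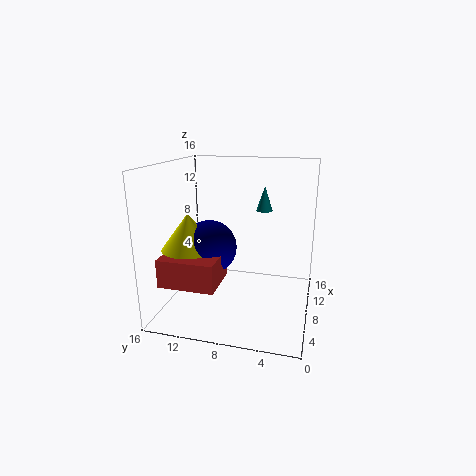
a_1 = 13
b_1 = 6
c_1 = 10
t_1 = 3
a_2 = 7
b_2 = 11
c_2 = 7
a_3 = 2
c_3 = 4
p_3 = 5
q_3 = 6
t_3 = 3
a_4 = 6
b_4 = 13
c_4 = 7
s_4 = 3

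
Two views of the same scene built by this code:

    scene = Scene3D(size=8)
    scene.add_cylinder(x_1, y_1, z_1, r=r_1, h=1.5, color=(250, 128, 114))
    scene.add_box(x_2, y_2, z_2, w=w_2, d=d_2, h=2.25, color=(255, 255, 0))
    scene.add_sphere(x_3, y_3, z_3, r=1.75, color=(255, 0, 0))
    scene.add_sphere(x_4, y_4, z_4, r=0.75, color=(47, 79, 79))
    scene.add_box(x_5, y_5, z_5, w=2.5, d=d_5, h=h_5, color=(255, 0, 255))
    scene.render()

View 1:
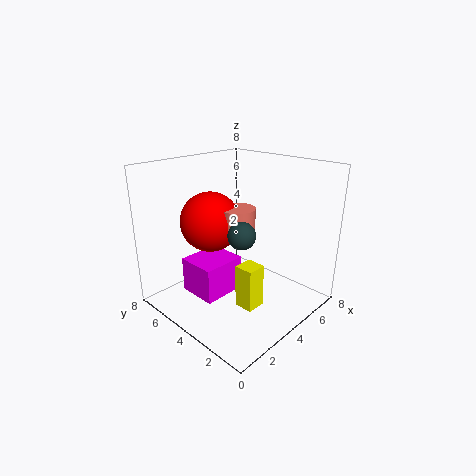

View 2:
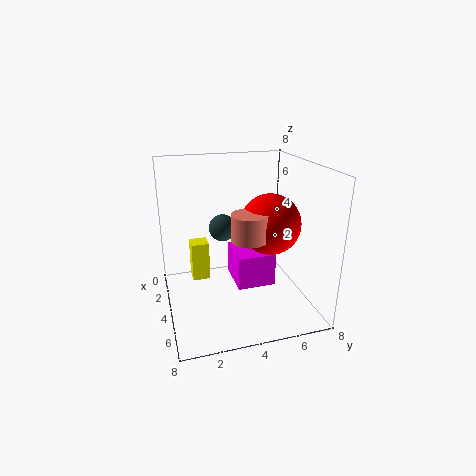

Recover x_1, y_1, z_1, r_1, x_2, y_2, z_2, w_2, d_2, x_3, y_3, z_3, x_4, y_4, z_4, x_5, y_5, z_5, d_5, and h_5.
x_1 = 4.5; y_1 = 4.5; z_1 = 4; r_1 = 1; x_2 = 2.25; y_2 = 1.5; z_2 = 1.25; w_2 = 1; d_2 = 1; x_3 = 3.75; y_3 = 6; z_3 = 4.5; x_4 = 3.5; y_4 = 3.25; z_4 = 4.5; x_5 = 1.75; y_5 = 4; z_5 = 0.75; d_5 = 2.25; h_5 = 2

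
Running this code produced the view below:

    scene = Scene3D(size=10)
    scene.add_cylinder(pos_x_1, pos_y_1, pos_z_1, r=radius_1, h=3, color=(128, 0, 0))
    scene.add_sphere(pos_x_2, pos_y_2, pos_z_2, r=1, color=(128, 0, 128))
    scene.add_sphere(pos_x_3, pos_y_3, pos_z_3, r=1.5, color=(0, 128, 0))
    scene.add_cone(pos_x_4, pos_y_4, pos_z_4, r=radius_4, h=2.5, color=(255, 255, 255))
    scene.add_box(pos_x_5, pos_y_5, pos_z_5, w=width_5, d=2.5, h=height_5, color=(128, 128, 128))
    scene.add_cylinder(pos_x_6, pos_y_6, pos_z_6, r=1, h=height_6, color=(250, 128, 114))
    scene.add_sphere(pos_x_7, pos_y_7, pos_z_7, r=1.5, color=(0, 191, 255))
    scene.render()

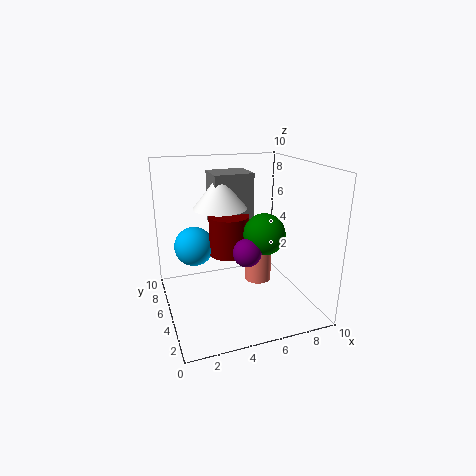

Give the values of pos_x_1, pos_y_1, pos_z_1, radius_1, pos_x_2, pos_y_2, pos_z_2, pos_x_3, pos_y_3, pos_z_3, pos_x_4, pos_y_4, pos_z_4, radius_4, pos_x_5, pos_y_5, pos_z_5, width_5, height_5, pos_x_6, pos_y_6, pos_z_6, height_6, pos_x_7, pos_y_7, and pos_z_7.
pos_x_1 = 5
pos_y_1 = 7
pos_z_1 = 3
radius_1 = 1.5
pos_x_2 = 5.5
pos_y_2 = 4.5
pos_z_2 = 4
pos_x_3 = 7
pos_y_3 = 5
pos_z_3 = 5
pos_x_4 = 4.5
pos_y_4 = 7.5
pos_z_4 = 6.5
radius_4 = 2
pos_x_5 = 4
pos_y_5 = 7
pos_z_5 = 5
width_5 = 3
height_5 = 4
pos_x_6 = 7
pos_y_6 = 6
pos_z_6 = 1
height_6 = 2.5
pos_x_7 = 2.5
pos_y_7 = 8
pos_z_7 = 3.5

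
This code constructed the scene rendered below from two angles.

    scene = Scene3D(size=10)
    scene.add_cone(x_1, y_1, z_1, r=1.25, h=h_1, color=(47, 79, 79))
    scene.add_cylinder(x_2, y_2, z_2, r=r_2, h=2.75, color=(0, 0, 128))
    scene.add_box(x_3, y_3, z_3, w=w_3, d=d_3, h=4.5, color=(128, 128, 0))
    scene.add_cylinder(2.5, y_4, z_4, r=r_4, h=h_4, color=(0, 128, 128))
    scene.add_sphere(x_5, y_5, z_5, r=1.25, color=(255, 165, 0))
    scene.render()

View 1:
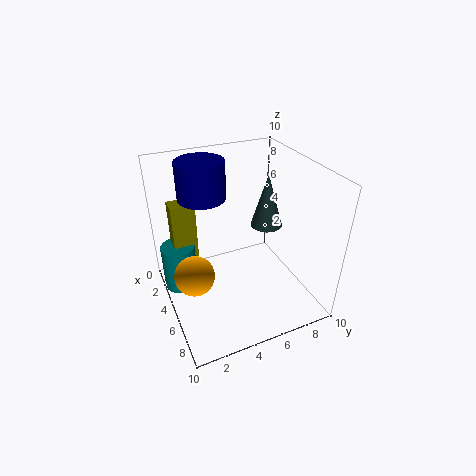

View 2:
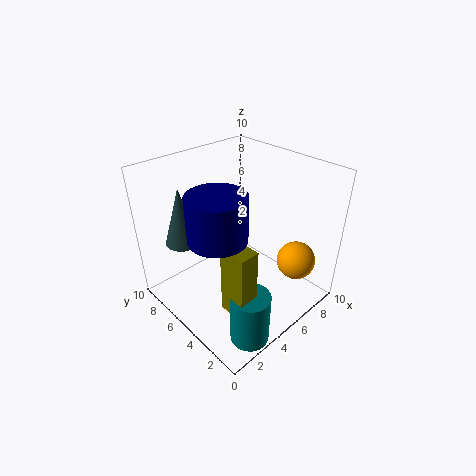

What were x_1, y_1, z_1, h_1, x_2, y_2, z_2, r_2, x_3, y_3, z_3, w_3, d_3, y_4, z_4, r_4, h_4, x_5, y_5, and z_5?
x_1 = 2.75, y_1 = 8.5, z_1 = 4, h_1 = 4.25, x_2 = 2, y_2 = 3.5, z_2 = 7, r_2 = 1.75, x_3 = 1.5, y_3 = 1, z_3 = 2.5, w_3 = 1.25, d_3 = 1.75, y_4 = 1.25, z_4 = 0.25, r_4 = 1.25, h_4 = 3.5, x_5 = 6.75, y_5 = 1.25, z_5 = 4.25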